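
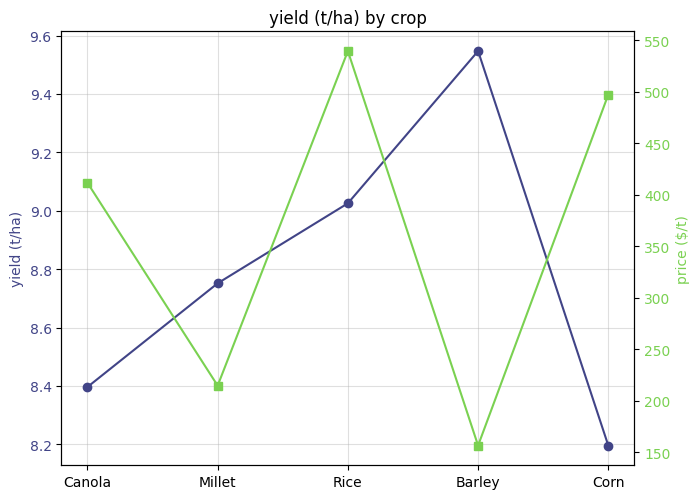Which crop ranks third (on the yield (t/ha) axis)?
Millet

Top 4 (on the yield (t/ha) axis): Barley ≈ 9.6, Rice ≈ 9.0, Millet ≈ 8.8, Canola ≈ 8.4.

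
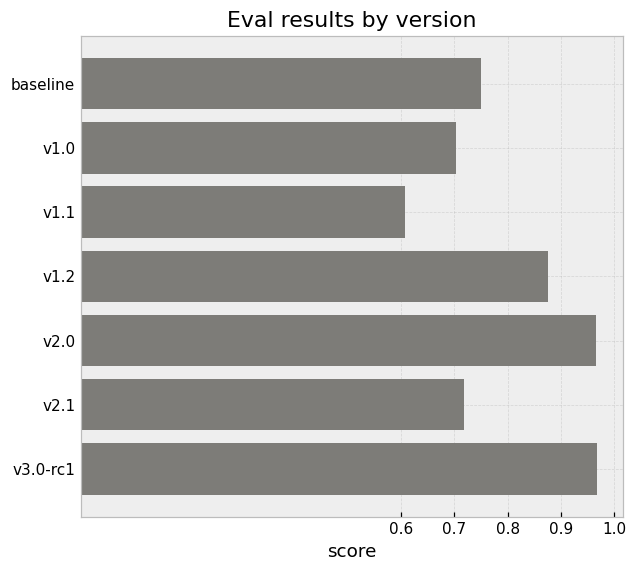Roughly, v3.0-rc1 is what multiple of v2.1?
v3.0-rc1 ≈ 1.0, v2.1 ≈ 0.7; 1.0/0.7 ≈ 1.43.

≈ 1.43×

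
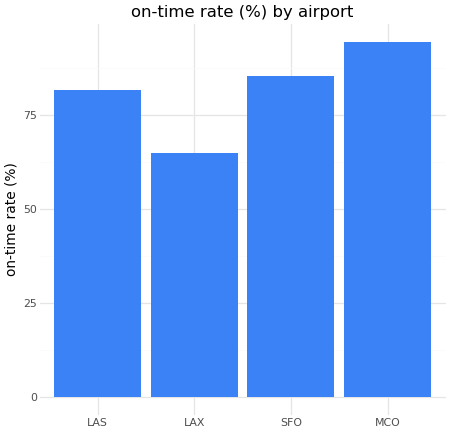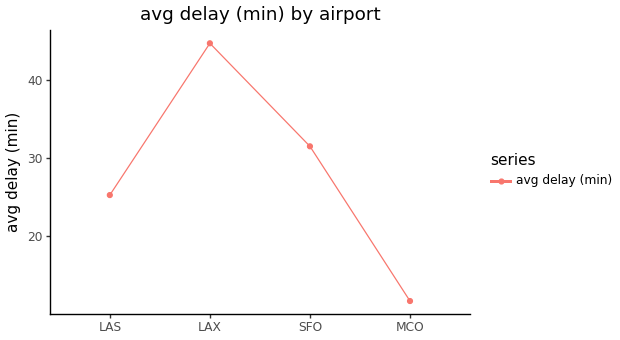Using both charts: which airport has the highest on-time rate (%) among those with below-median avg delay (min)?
Chart 2 median avg delay (min) ≈ 30; below-median airports: LAS, MCO. Among those, MCO has the highest on-time rate (%) (≈ 90).

MCO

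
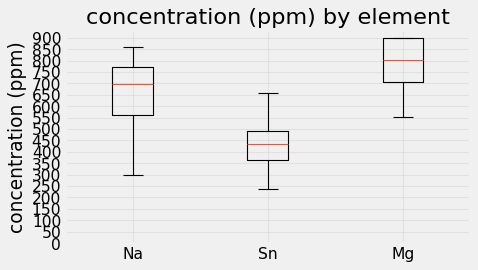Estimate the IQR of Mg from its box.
Q3 ≈ 900, Q1 ≈ 700; IQR ≈ 200.

≈ 200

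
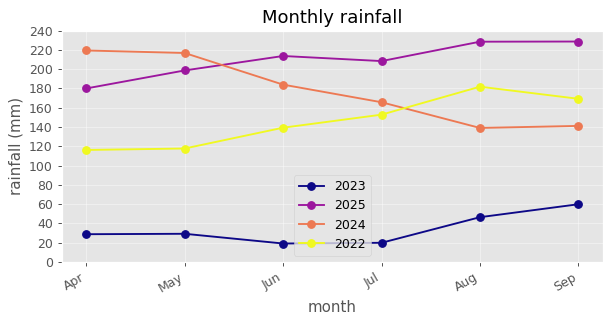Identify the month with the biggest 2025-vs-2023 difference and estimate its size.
Jun: 2025 ≈ 220, 2023 ≈ 20 → gap ≈ 200. Next-largest (Jul) is only ≈ 180.

Jun, ≈ 200 mm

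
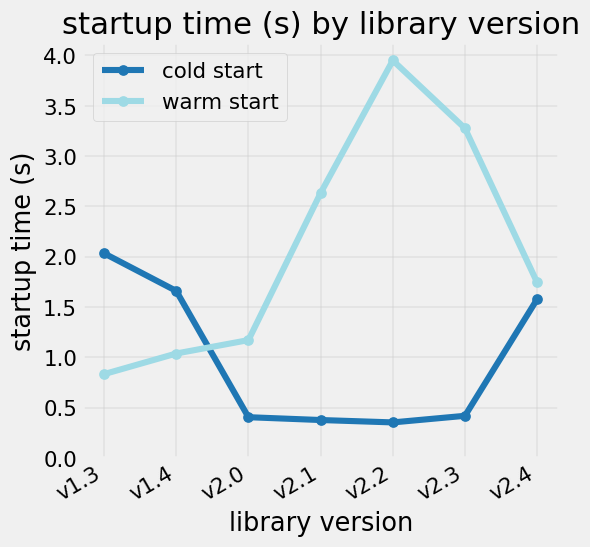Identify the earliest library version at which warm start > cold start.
v1.4: warm start ≈ 1.0 vs cold start ≈ 1.5 (not yet); v2.0: warm start ≈ 1.0 vs cold start ≈ 0.5 (first crossover).

v2.0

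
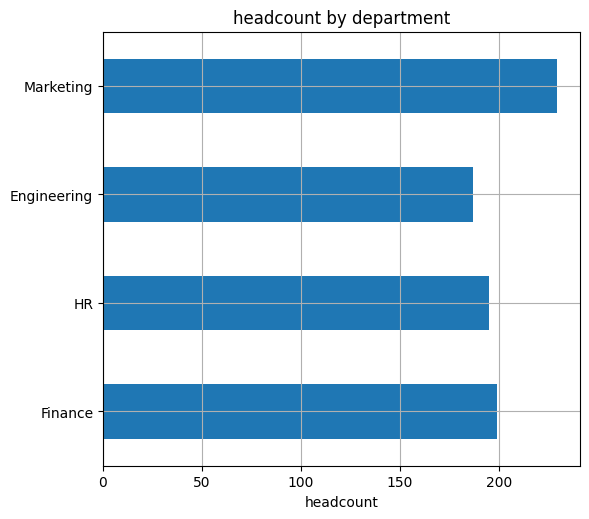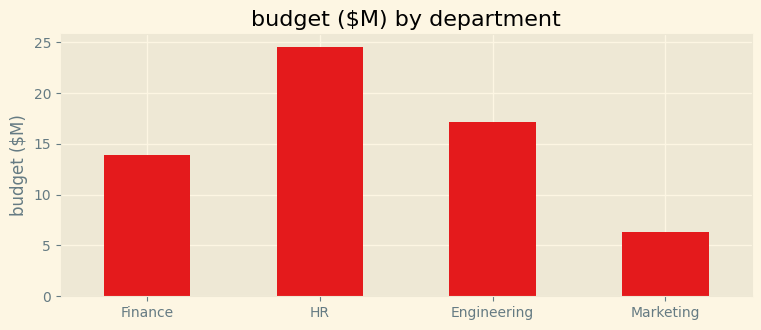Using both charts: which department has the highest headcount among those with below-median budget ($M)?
Marketing

Chart 2 median budget ($M) ≈ 15; below-median departments: Finance, Marketing. Among those, Marketing has the highest headcount (≈ 225).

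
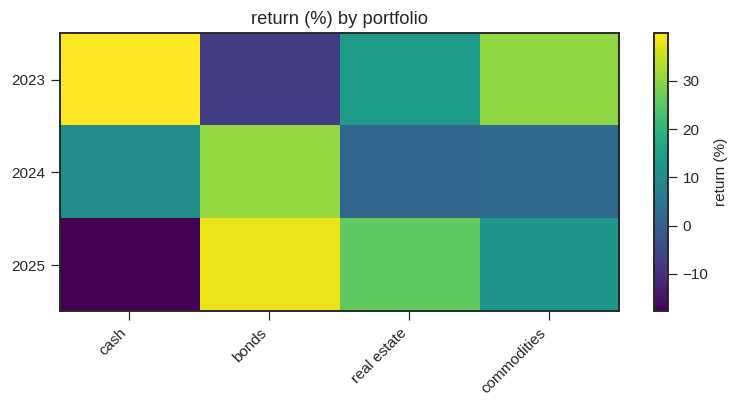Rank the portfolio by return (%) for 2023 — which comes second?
Top 3 for 2023: cash ≈ 40, commodities ≈ 30, real estate ≈ 15.

commodities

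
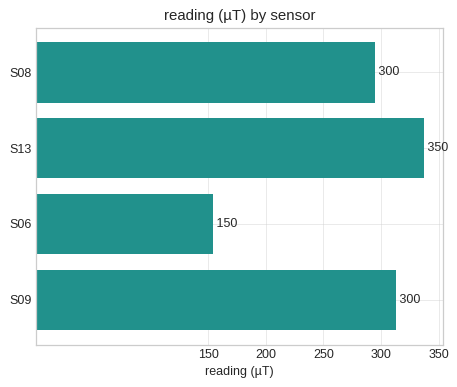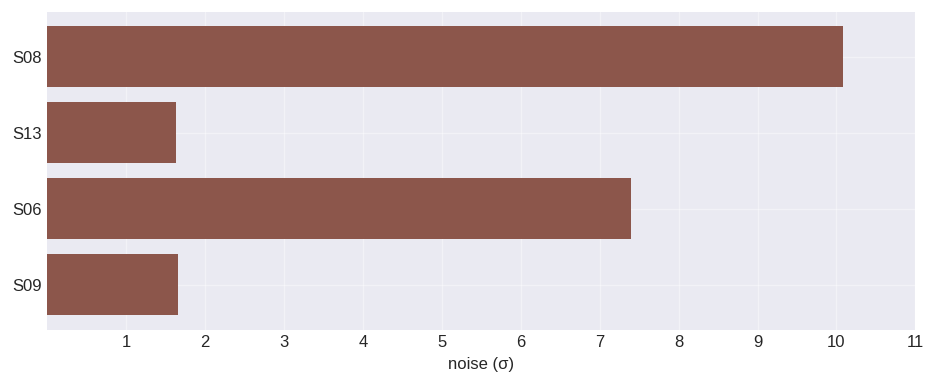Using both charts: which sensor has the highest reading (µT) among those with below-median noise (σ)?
S13

Chart 2 median noise (σ) ≈ 5; below-median sensors: S13, S09. Among those, S13 has the highest reading (µT) (≈ 350).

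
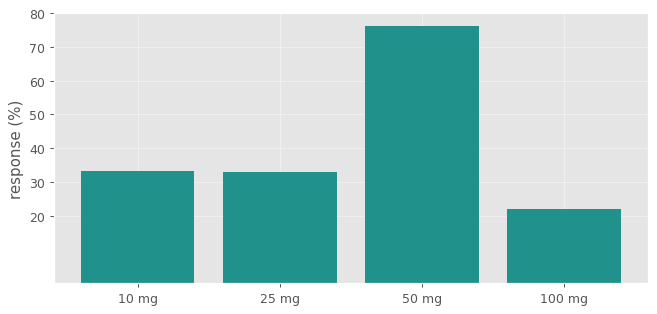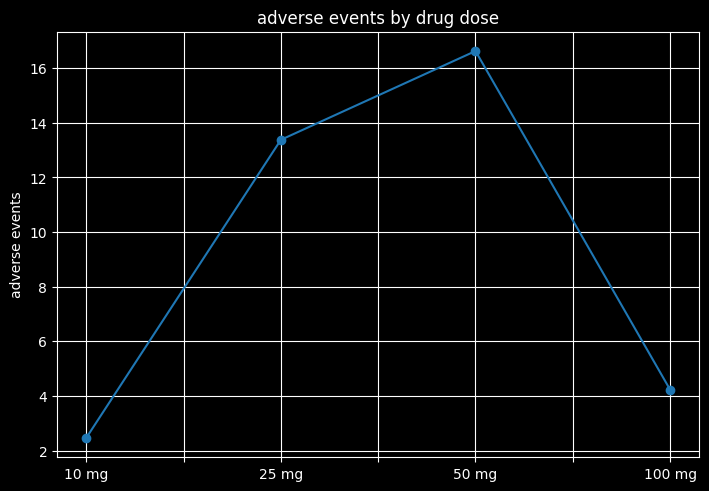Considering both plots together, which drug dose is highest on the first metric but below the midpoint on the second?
10 mg

Chart 2 median adverse events ≈ 8; below-median drug doses: 10 mg, 100 mg. Among those, 10 mg has the highest response (%) (≈ 30).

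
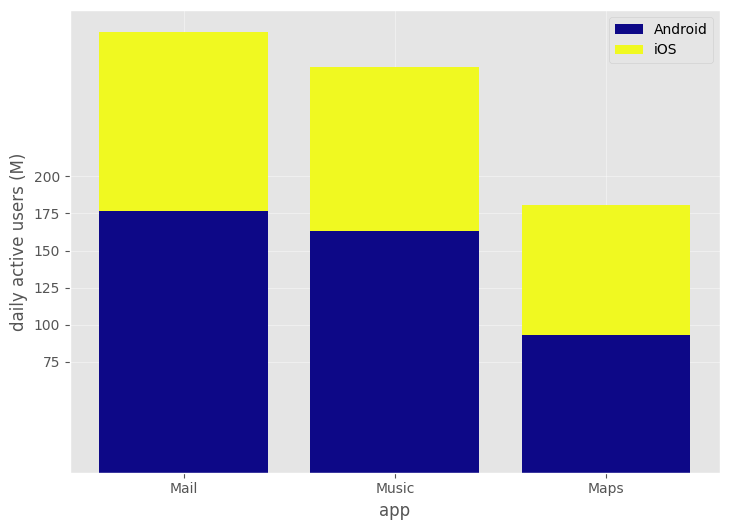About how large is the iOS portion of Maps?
≈ 75

iOS top ≈ 175, bottom ≈ 100; segment ≈ 75.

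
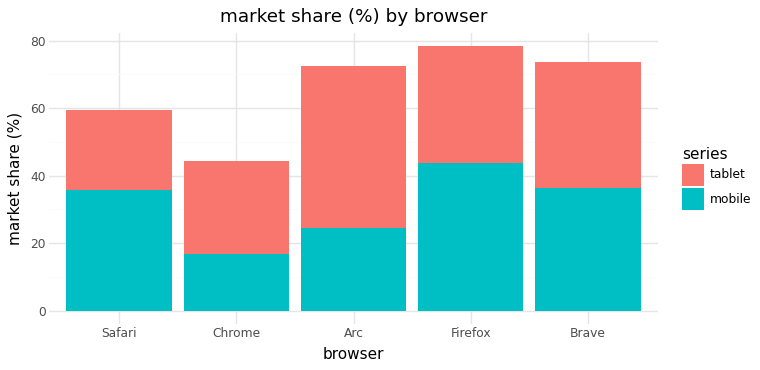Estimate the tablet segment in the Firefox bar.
≈ 40

tablet top ≈ 80, bottom ≈ 40; segment ≈ 40.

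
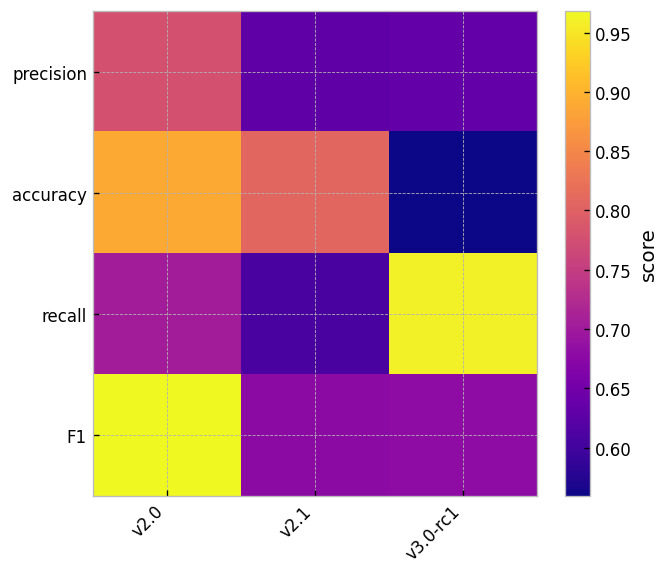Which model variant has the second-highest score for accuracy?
v2.1

Top 3 for accuracy: v2.0 ≈ 0.90, v2.1 ≈ 0.80, v3.0-rc1 ≈ 0.55.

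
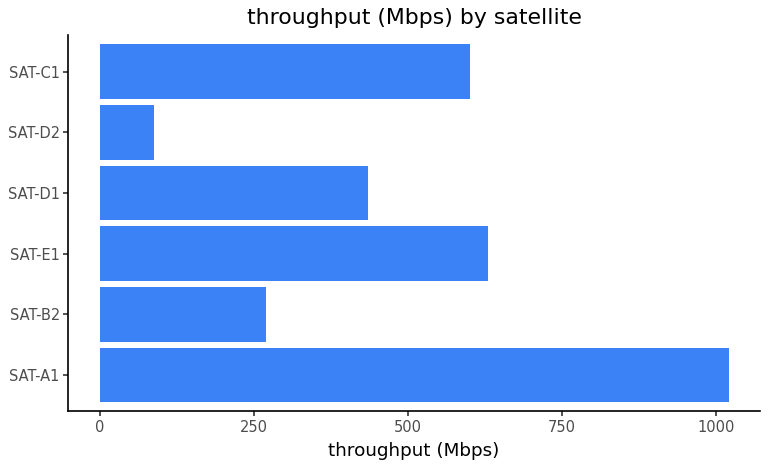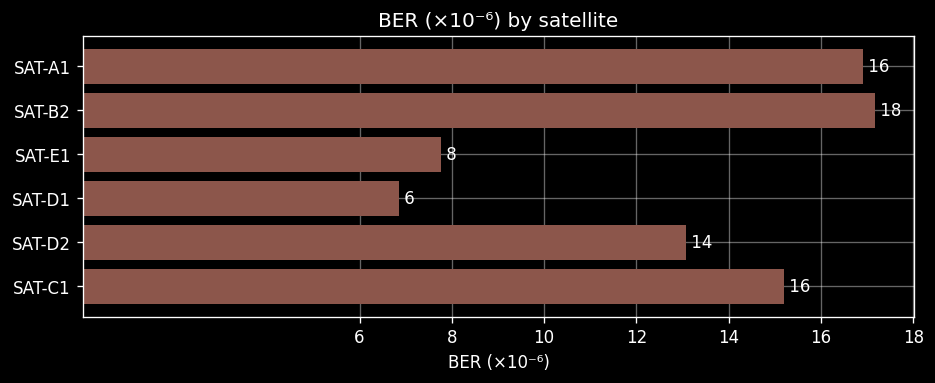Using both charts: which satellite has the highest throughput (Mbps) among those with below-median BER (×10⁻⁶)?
Chart 2 median BER (×10⁻⁶) ≈ 14; below-median satellites: SAT-E1, SAT-D1, SAT-D2. Among those, SAT-E1 has the highest throughput (Mbps) (≈ 600).

SAT-E1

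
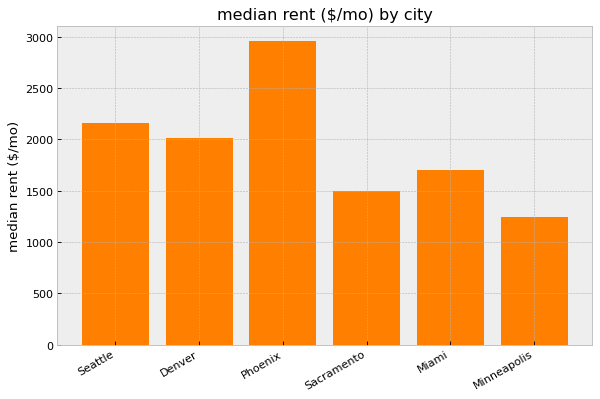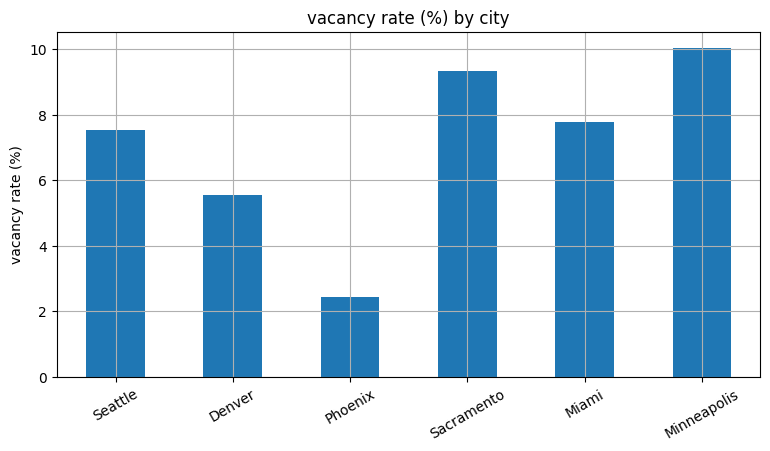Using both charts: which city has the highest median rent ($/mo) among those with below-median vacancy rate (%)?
Phoenix

Chart 2 median vacancy rate (%) ≈ 8; below-median cities: Seattle, Denver, Phoenix. Among those, Phoenix has the highest median rent ($/mo) (≈ 3000).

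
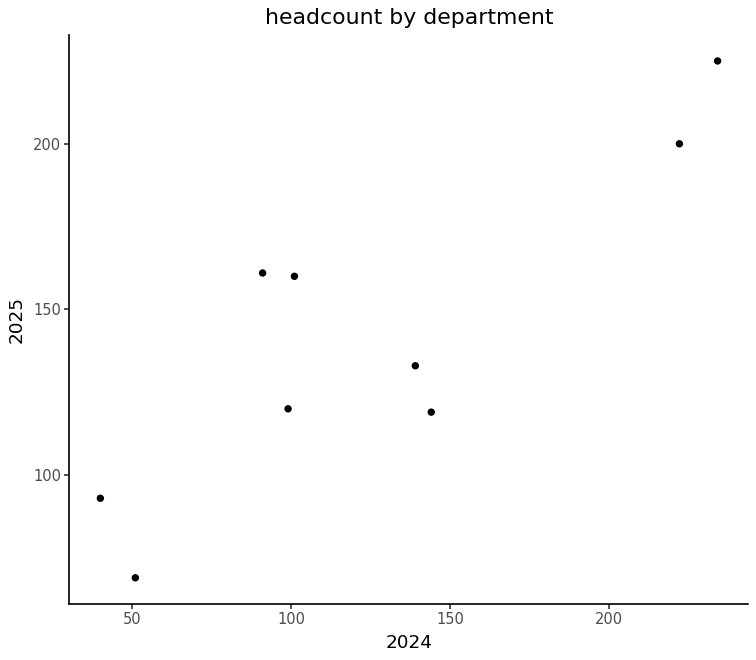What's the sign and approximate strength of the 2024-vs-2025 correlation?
positive, strong

Points are positively correlated; strong (|r| ≈ 0.9).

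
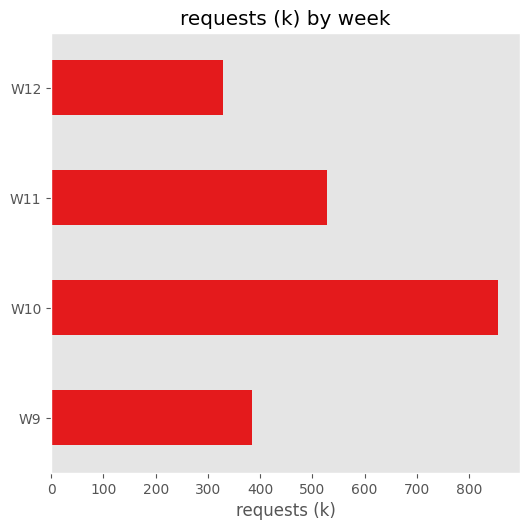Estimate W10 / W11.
W10 ≈ 900, W11 ≈ 500; 900/500 ≈ 1.8.

≈ 1.8×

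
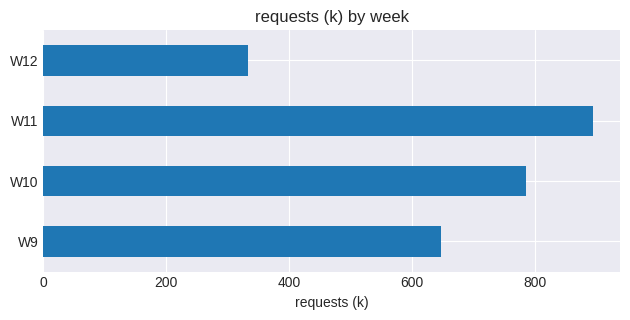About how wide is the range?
≈ 600

Max W11 ≈ 900, min W12 ≈ 300; range ≈ 600.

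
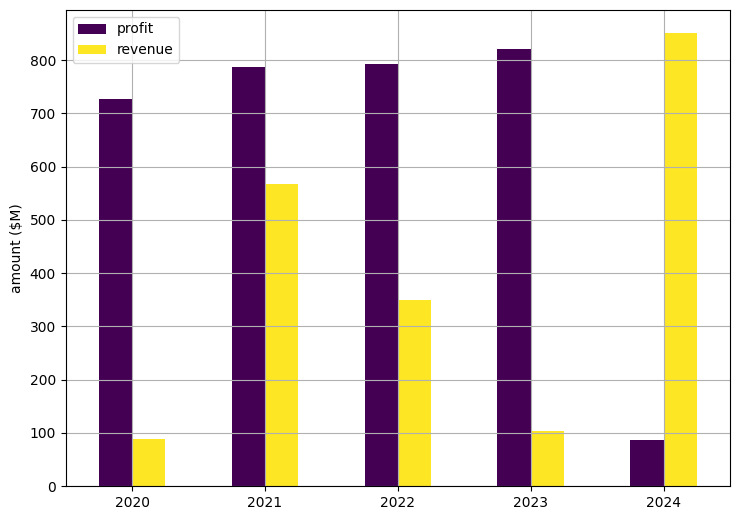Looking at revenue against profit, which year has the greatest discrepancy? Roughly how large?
2024: revenue ≈ 900, profit ≈ 100 → gap ≈ 800. Next-largest (2023) is only ≈ 700.

2024, ≈ 800 $M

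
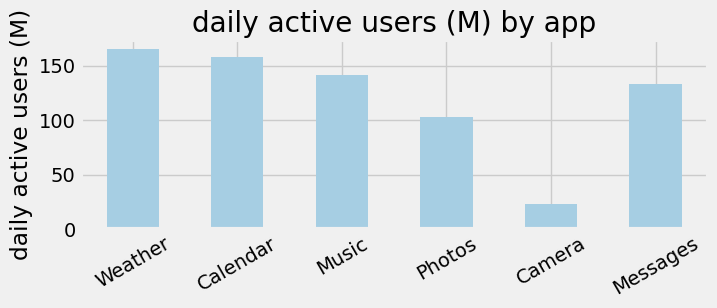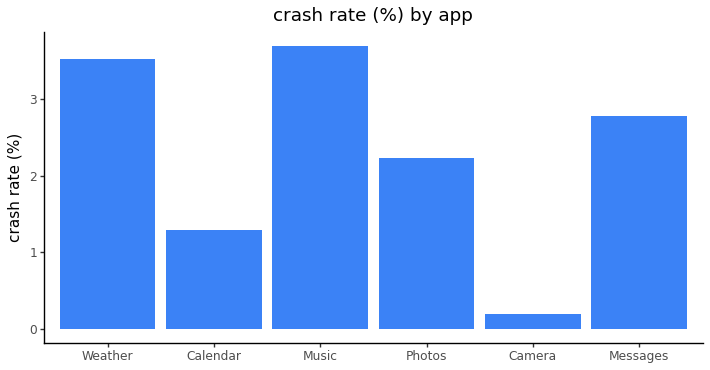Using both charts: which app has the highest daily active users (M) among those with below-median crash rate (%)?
Calendar

Chart 2 median crash rate (%) ≈ 2.5; below-median apps: Calendar, Photos, Camera. Among those, Calendar has the highest daily active users (M) (≈ 160).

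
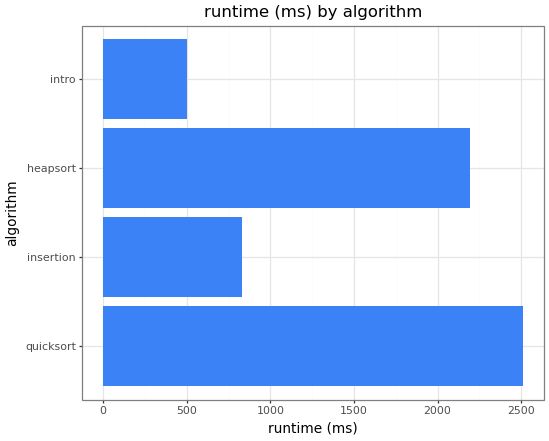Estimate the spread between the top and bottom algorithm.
≈ 2000

Max quicksort ≈ 2500, min intro ≈ 500; range ≈ 2000.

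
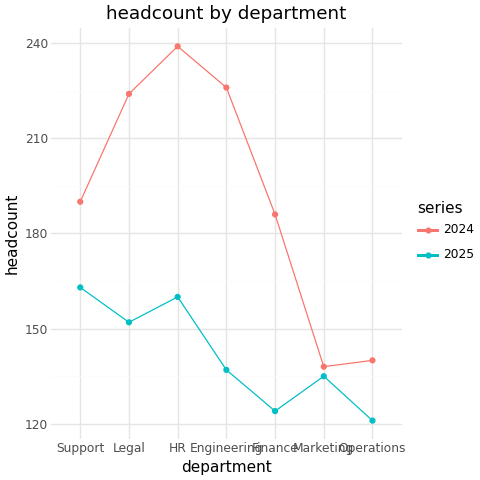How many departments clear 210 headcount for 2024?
3

Above 210: Legal, HR, Engineering.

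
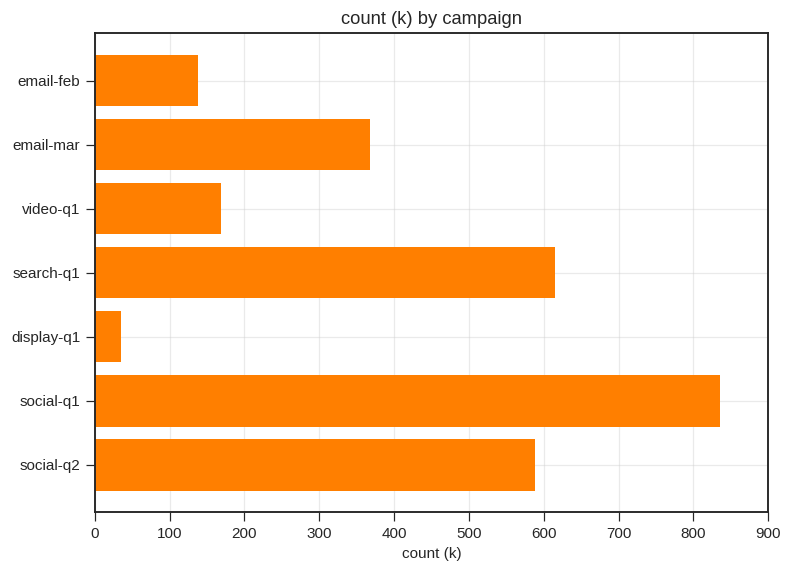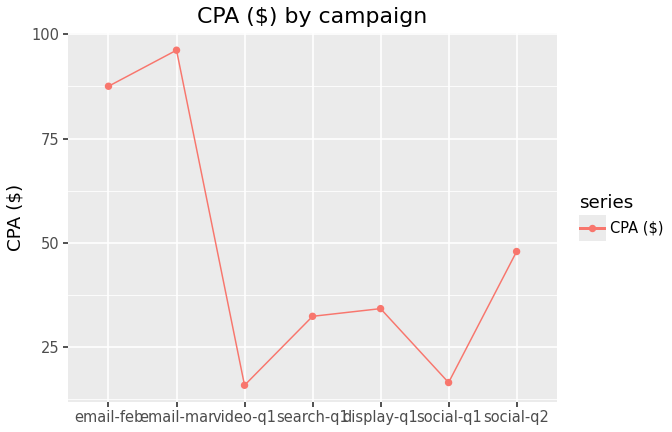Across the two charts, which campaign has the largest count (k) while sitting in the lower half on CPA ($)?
Chart 2 median CPA ($) ≈ 30; below-median campaigns: video-q1, search-q1, social-q1. Among those, social-q1 has the highest count (k) (≈ 800).

social-q1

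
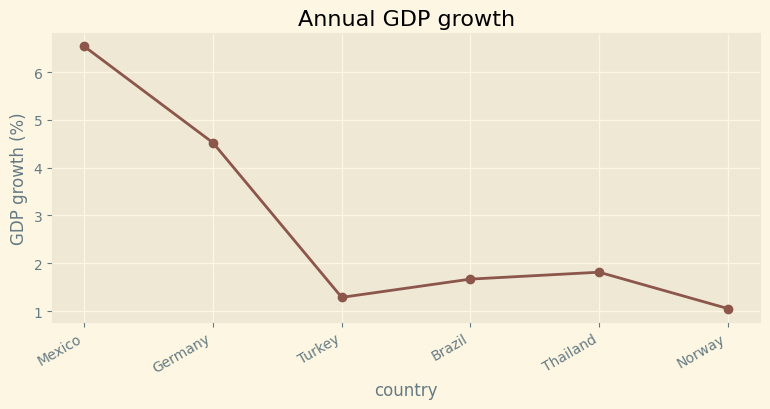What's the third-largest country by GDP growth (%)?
Thailand

Top 4: Mexico ≈ 6.5, Germany ≈ 4.5, Thailand ≈ 2.0, Brazil ≈ 1.5.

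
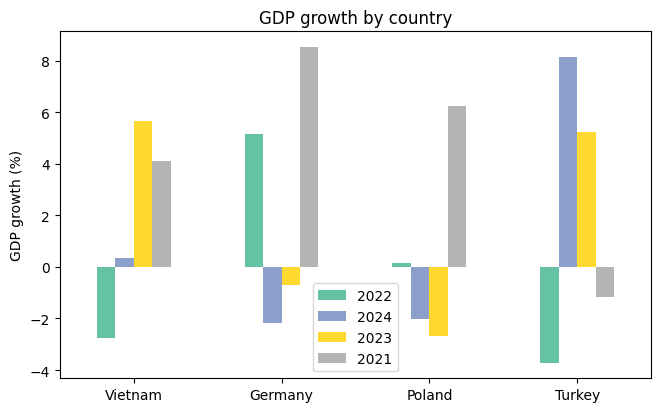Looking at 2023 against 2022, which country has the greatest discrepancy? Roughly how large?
Turkey: 2023 ≈ 6, 2022 ≈ -4 → gap ≈ 10. Next-largest (Vietnam) is only ≈ 8.

Turkey, ≈ 10 %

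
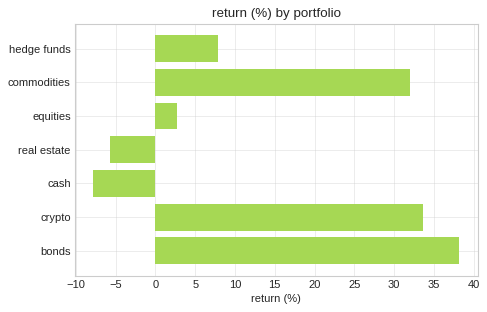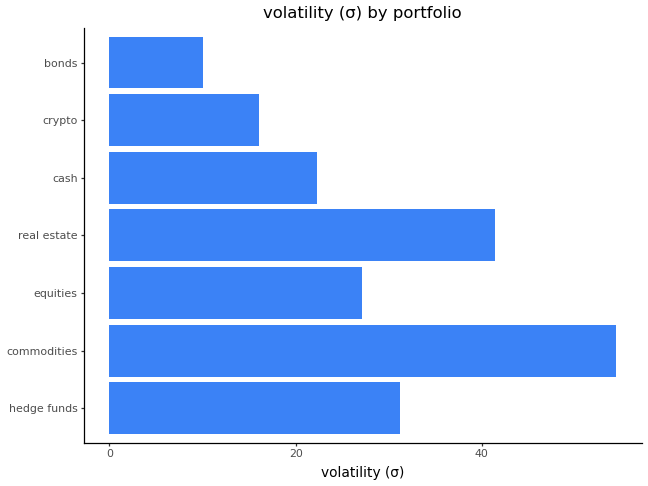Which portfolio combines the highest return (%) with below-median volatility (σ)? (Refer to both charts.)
bonds

Chart 2 median volatility (σ) ≈ 25; below-median portfolios: cash, crypto, bonds. Among those, bonds has the highest return (%) (≈ 40).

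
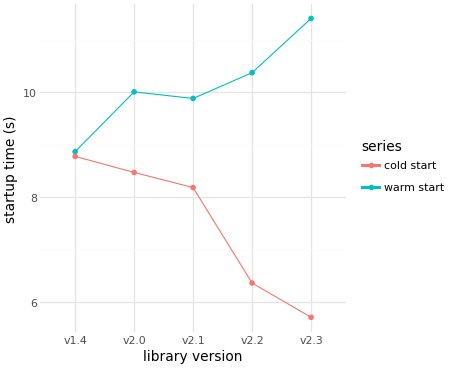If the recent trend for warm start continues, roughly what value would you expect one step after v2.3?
≈ 12.25

Last three: 10.0, 10.5, 11.5 → slope ≈ 0.75/step → next ≈ 12.25.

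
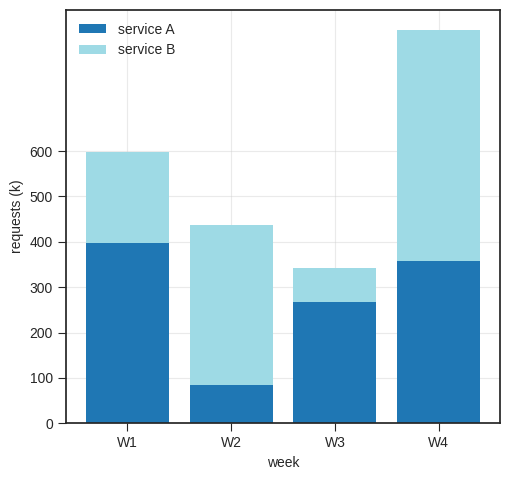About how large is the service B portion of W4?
service B top ≈ 900, bottom ≈ 400; segment ≈ 500.

≈ 500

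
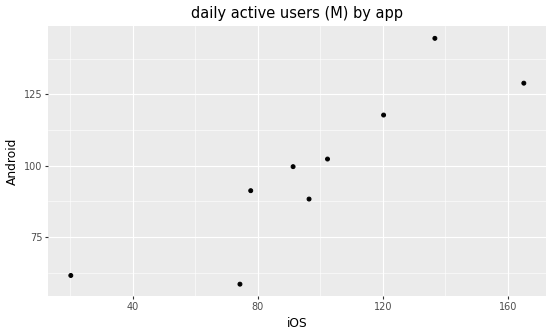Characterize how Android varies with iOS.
positive, strong

Points are positively correlated; strong (|r| ≈ 0.9).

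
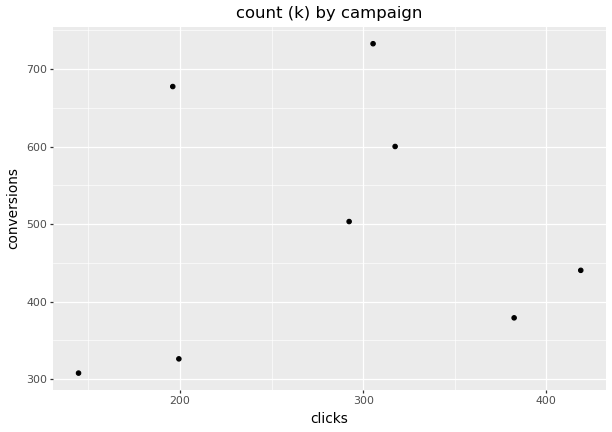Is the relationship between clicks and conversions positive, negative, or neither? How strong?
Points are roughly uncorrelated; weak (|r| ≈ 0.1).

no clear correlation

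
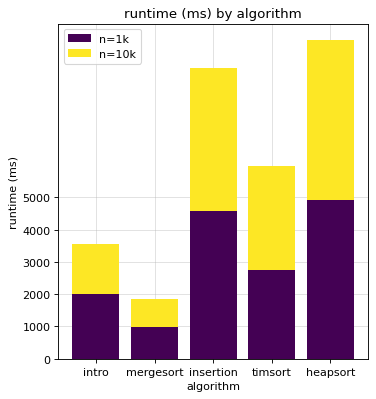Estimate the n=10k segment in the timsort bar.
n=10k top ≈ 6000, bottom ≈ 3000; segment ≈ 3000.

≈ 3000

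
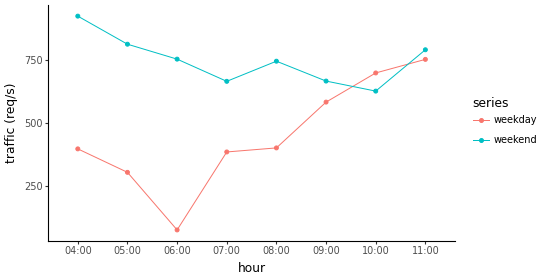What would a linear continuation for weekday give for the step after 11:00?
Last three: 600, 700, 800 → slope ≈ 100/step → next ≈ 900.

≈ 900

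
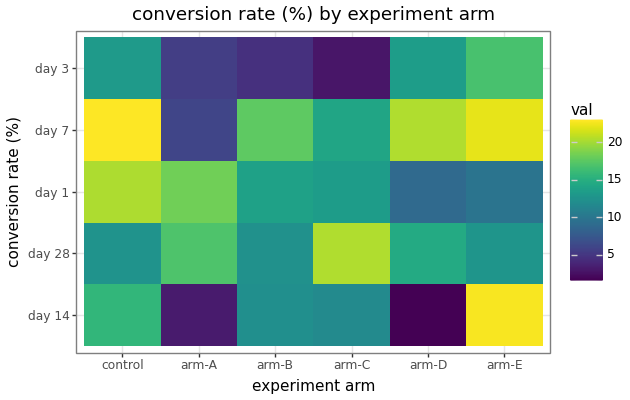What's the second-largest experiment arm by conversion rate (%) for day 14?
Top 3 for day 14: arm-E ≈ 22, control ≈ 16, arm-B ≈ 12.

control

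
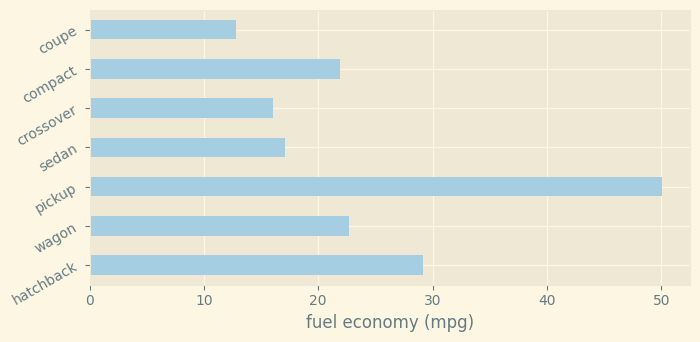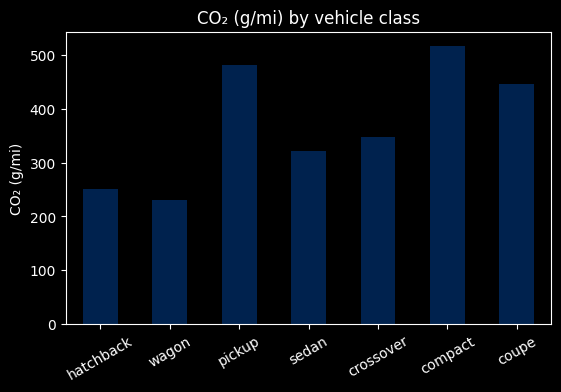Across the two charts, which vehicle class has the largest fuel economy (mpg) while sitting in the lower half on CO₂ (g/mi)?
hatchback

Chart 2 median CO₂ (g/mi) ≈ 350; below-median vehicle classes: hatchback, wagon, sedan. Among those, hatchback has the highest fuel economy (mpg) (≈ 30).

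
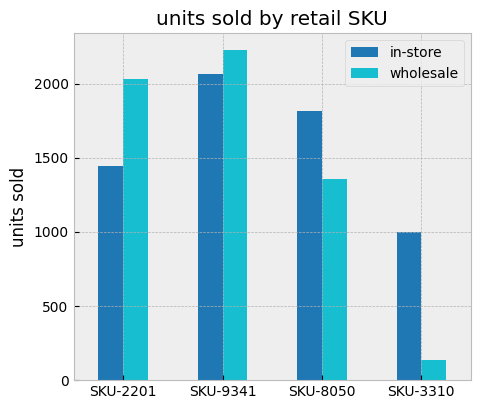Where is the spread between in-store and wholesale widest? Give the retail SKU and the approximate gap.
SKU-3310, ≈ 800

SKU-3310: in-store ≈ 1000, wholesale ≈ 200 → gap ≈ 800. Next-largest (SKU-2201) is only ≈ 600.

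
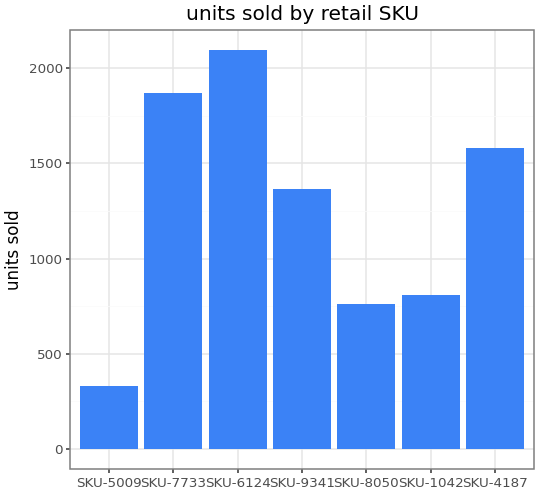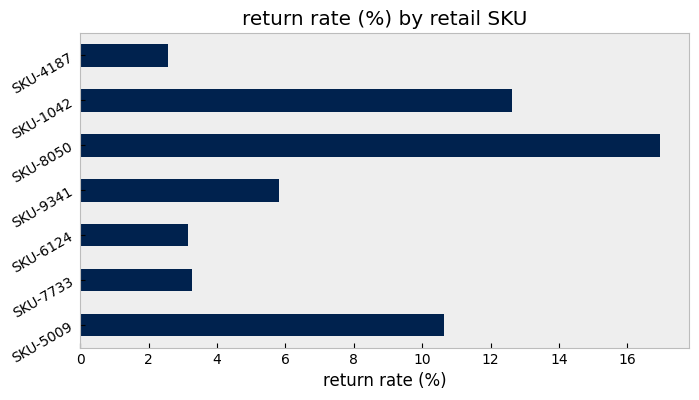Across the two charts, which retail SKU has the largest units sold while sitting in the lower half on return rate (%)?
SKU-6124

Chart 2 median return rate (%) ≈ 6; below-median retail SKUs: SKU-7733, SKU-6124, SKU-4187. Among those, SKU-6124 has the highest units sold (≈ 2000).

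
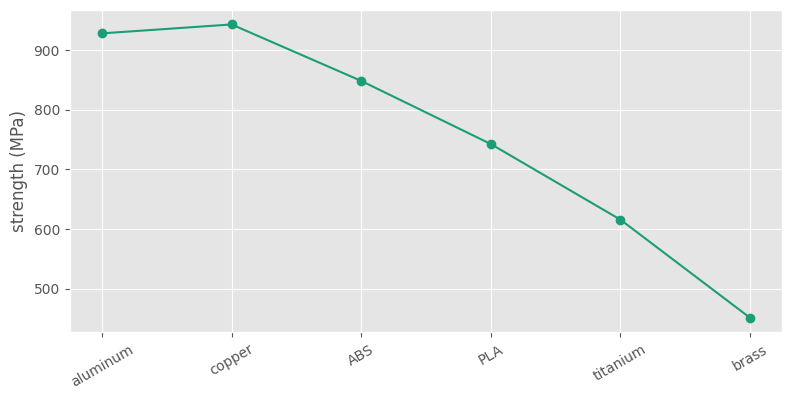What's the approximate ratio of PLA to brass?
≈ 1.67×

PLA ≈ 750, brass ≈ 450; 750/450 ≈ 1.67.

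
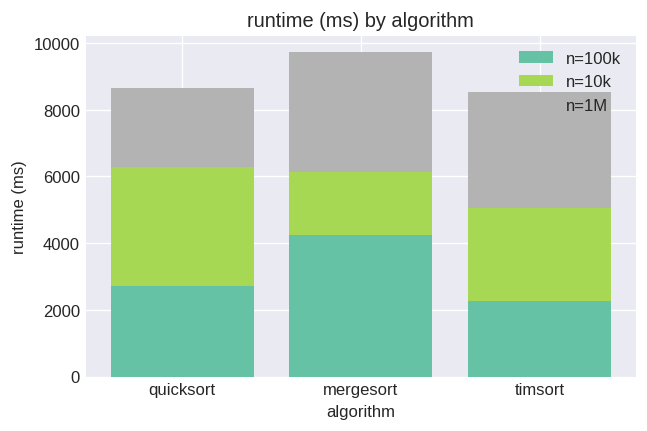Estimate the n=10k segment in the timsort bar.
≈ 3000

n=10k top ≈ 5000, bottom ≈ 2000; segment ≈ 3000.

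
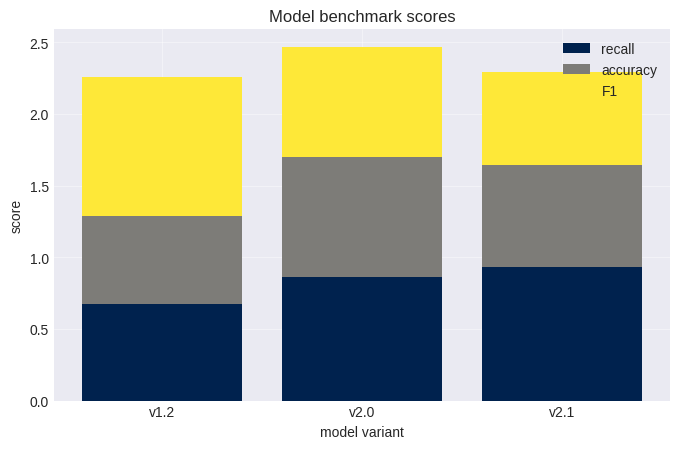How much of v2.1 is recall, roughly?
≈ 1.0

recall top ≈ 1.0, bottom ≈ 0.0; segment ≈ 1.0.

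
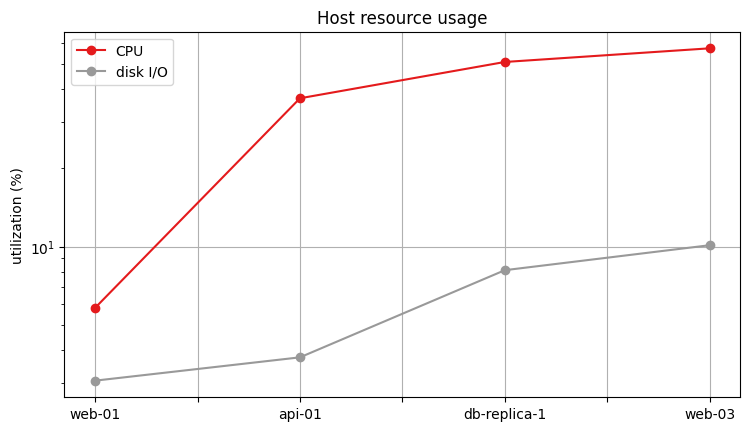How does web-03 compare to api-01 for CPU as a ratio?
≈ 1.57×

web-03 ≈ 55, api-01 ≈ 35; 55/35 ≈ 1.57.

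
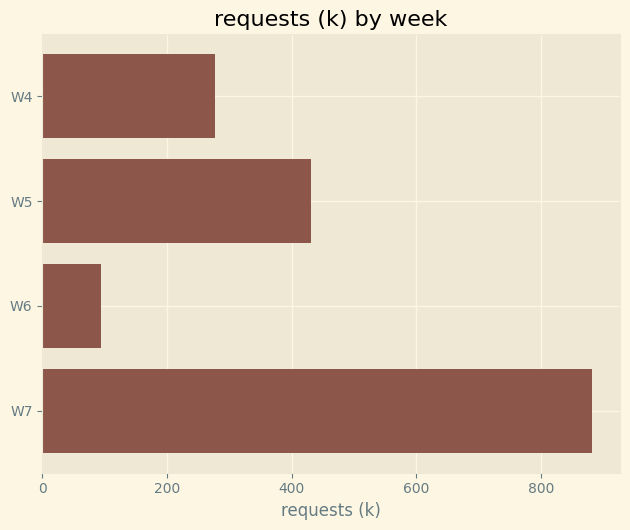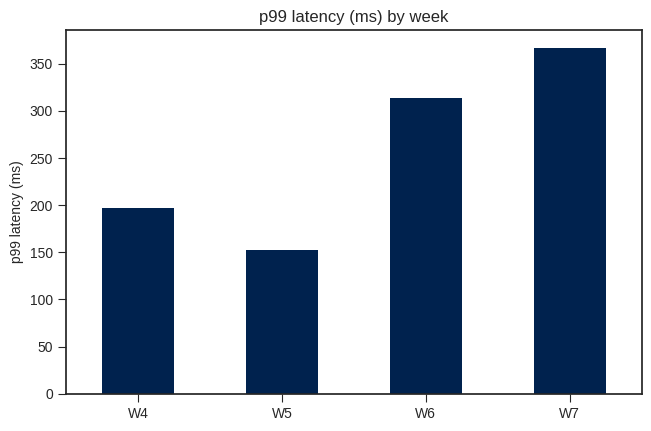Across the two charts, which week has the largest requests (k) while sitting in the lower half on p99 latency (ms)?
Chart 2 median p99 latency (ms) ≈ 250; below-median weeks: W4, W5. Among those, W5 has the highest requests (k) (≈ 400).

W5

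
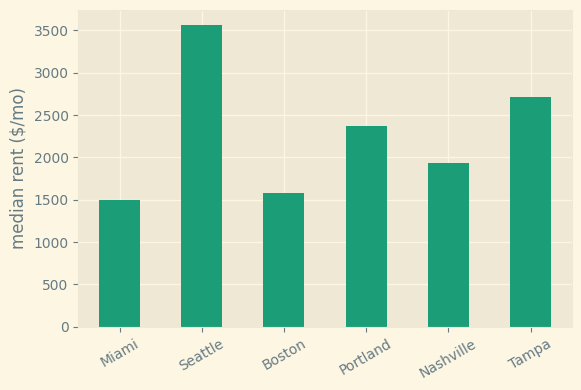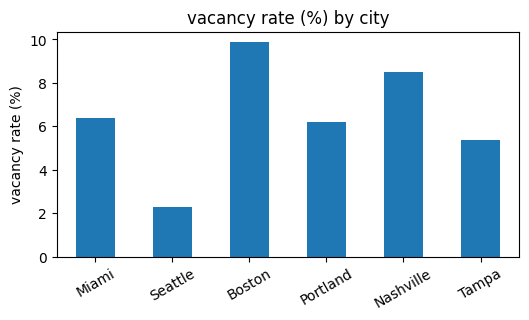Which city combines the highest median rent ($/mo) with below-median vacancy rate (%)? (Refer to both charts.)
Chart 2 median vacancy rate (%) ≈ 6; below-median cities: Seattle, Portland, Tampa. Among those, Seattle has the highest median rent ($/mo) (≈ 3500).

Seattle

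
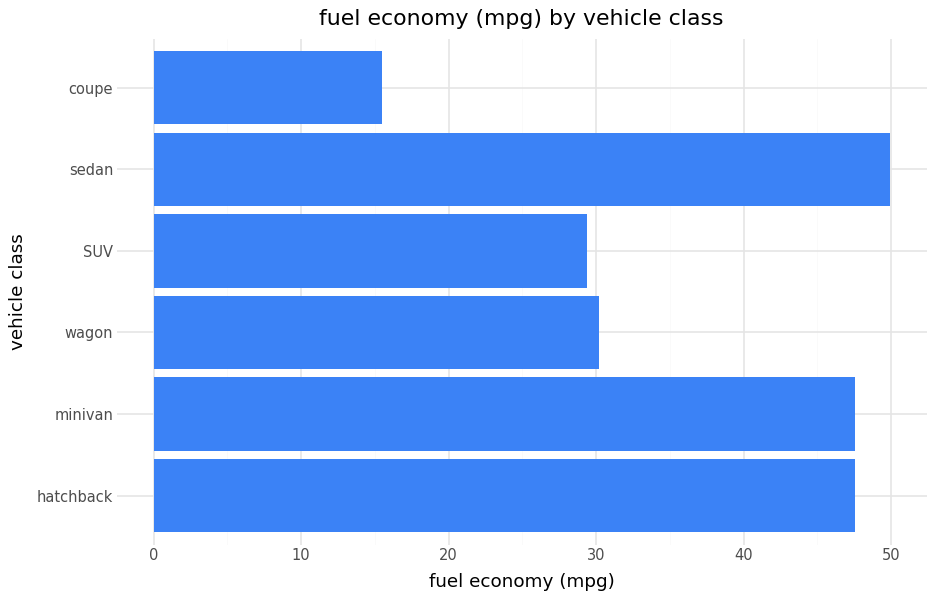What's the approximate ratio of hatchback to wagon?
hatchback ≈ 50, wagon ≈ 30; 50/30 ≈ 1.67.

≈ 1.67×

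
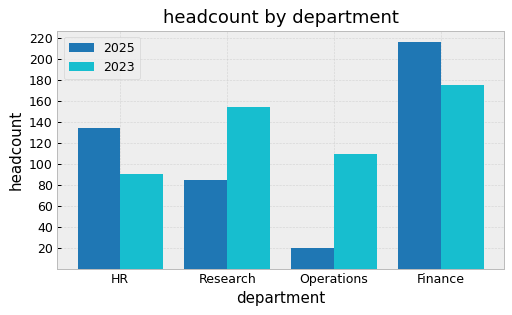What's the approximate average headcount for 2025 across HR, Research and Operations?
≈ 80

(140 + 80 + 20) / 3 ≈ 80.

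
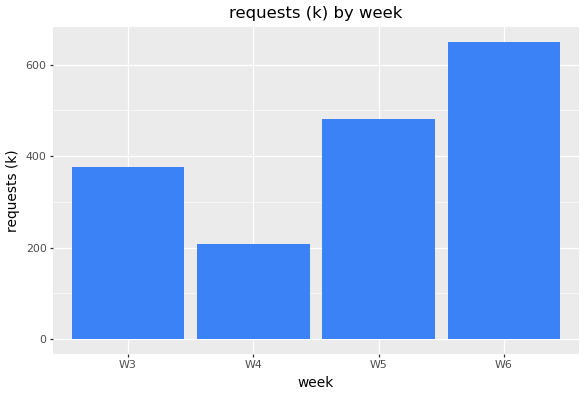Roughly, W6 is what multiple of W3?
W6 ≈ 700, W3 ≈ 400; 700/400 ≈ 1.75.

≈ 1.75×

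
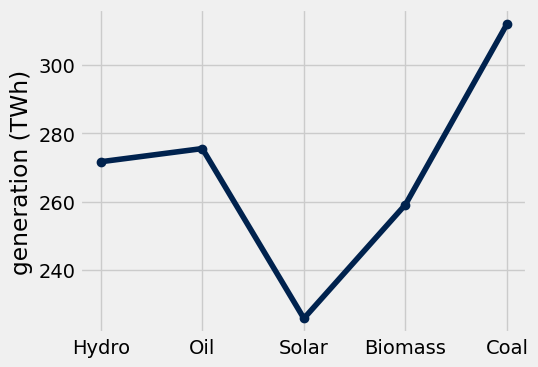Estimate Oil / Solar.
≈ 1.22×

Oil ≈ 280, Solar ≈ 230; 280/230 ≈ 1.22.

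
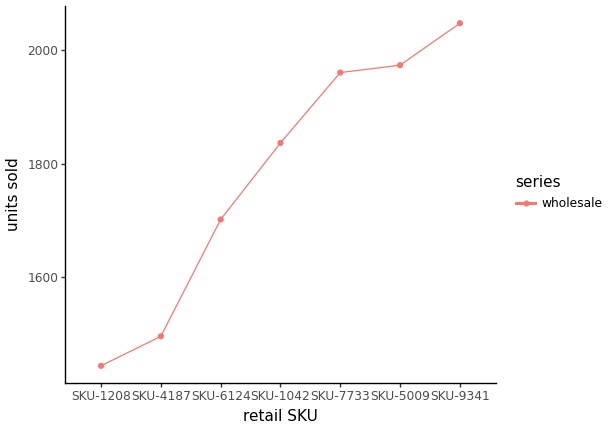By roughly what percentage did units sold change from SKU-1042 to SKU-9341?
≈ +11.1%

SKU-1042 ≈ 1800, SKU-9341 ≈ 2000; (2000 − 1800) / 1800 ≈ +11.1%.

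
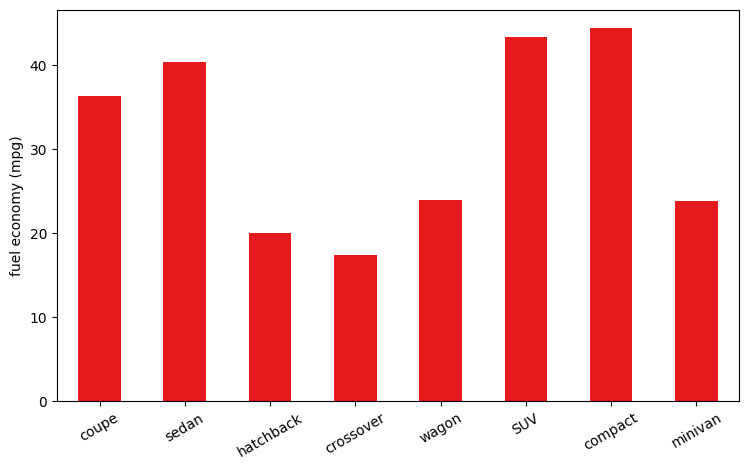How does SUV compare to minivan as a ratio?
SUV ≈ 45, minivan ≈ 25; 45/25 ≈ 1.8.

≈ 1.8×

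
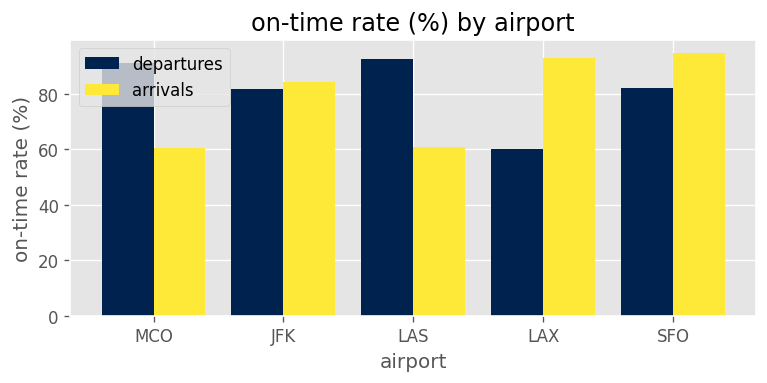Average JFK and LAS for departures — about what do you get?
≈ 85

(80 + 90) / 2 ≈ 85.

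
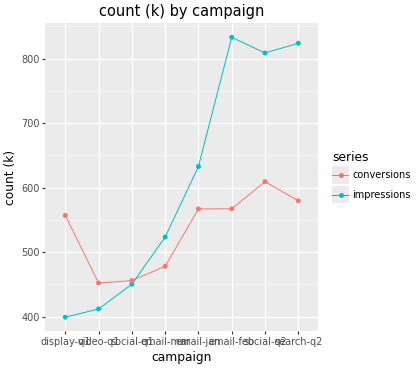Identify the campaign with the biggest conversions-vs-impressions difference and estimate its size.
email-feb, ≈ 300 k

email-feb: conversions ≈ 550, impressions ≈ 850 → gap ≈ 300. Next-largest (search-q2) is only ≈ 200.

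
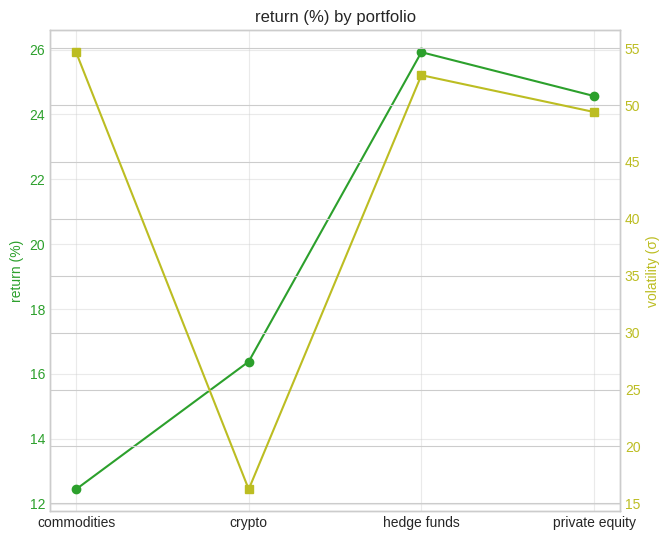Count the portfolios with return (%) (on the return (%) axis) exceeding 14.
3

Above 14: crypto, hedge funds, private equity.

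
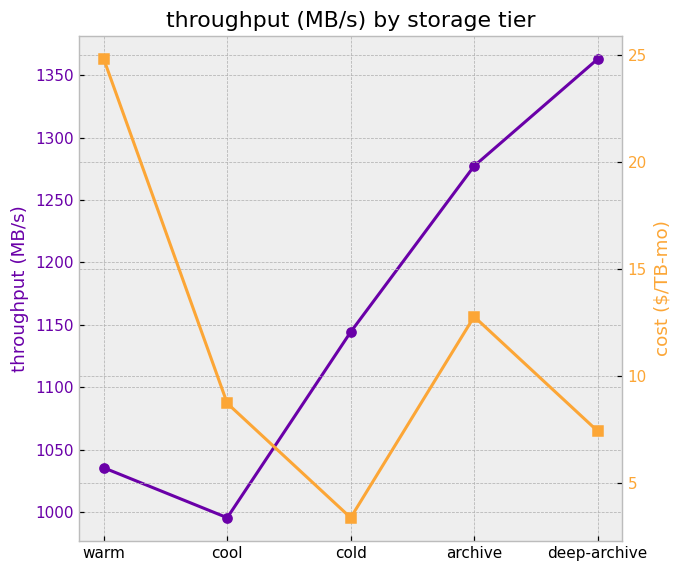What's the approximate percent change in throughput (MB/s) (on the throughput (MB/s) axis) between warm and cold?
≈ +9.5%

warm ≈ 1050, cold ≈ 1150; (1150 − 1050) / 1050 ≈ +9.5%.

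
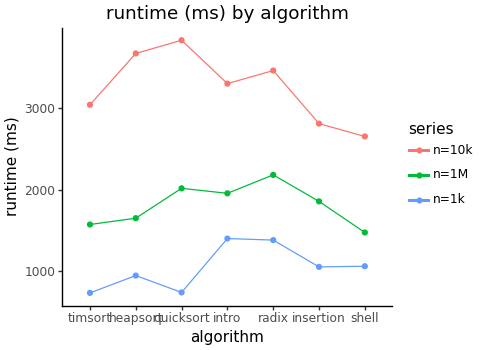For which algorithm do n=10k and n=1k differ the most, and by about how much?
quicksort, ≈ 3500 ms

quicksort: n=10k ≈ 4000, n=1k ≈ 500 → gap ≈ 3500. Next-largest (heapsort) is only ≈ 2500.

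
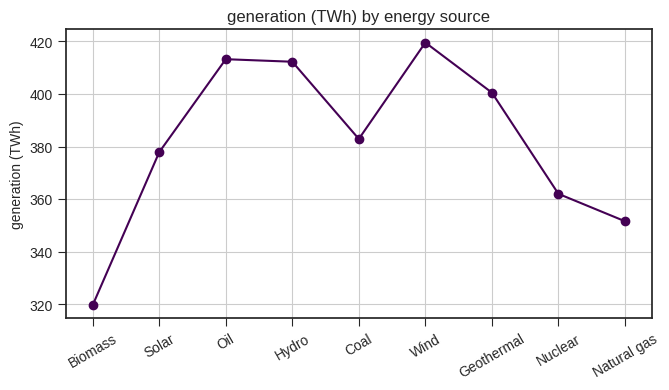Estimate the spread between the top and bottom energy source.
Max Wind ≈ 420, min Biomass ≈ 320; range ≈ 100.

≈ 100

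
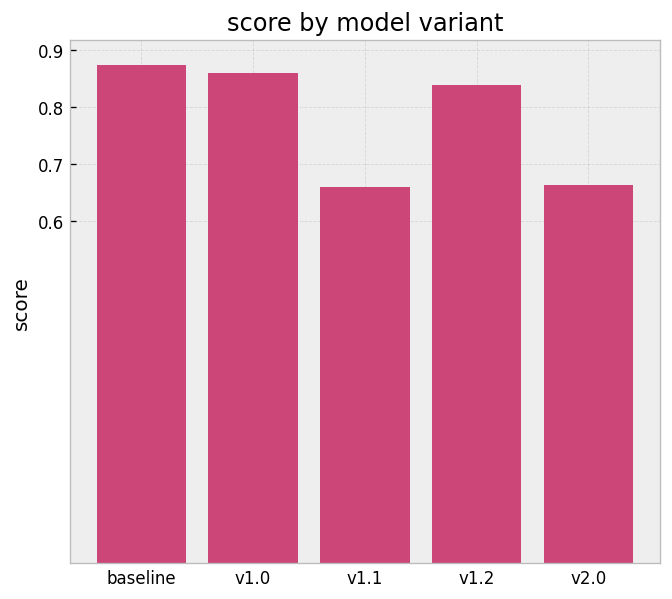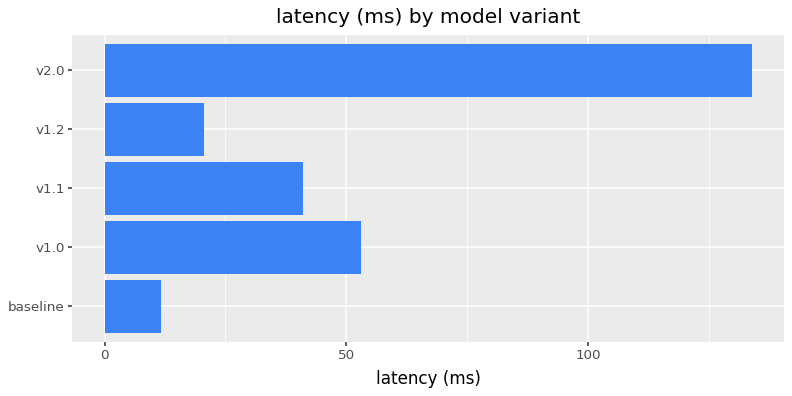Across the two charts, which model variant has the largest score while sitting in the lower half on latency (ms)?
baseline

Chart 2 median latency (ms) ≈ 40; below-median model variants: baseline, v1.2. Among those, baseline has the highest score (≈ 0.9).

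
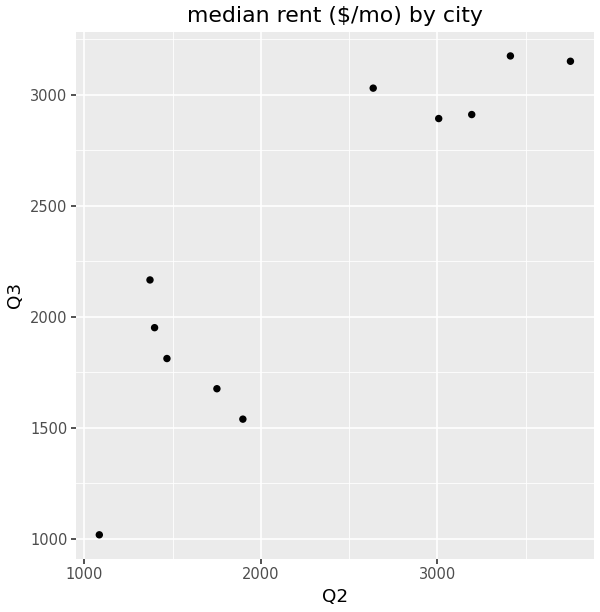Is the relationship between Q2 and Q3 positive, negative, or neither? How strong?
positive, strong

Points are positively correlated; strong (|r| ≈ 0.9).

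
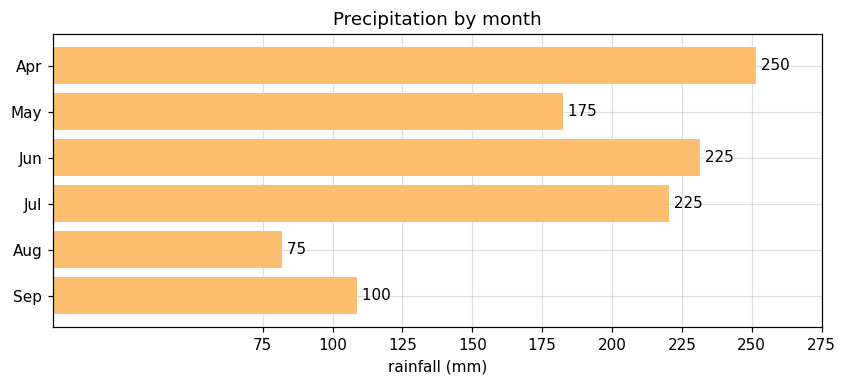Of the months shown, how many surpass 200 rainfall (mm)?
Above 200: Apr, Jun, Jul.

3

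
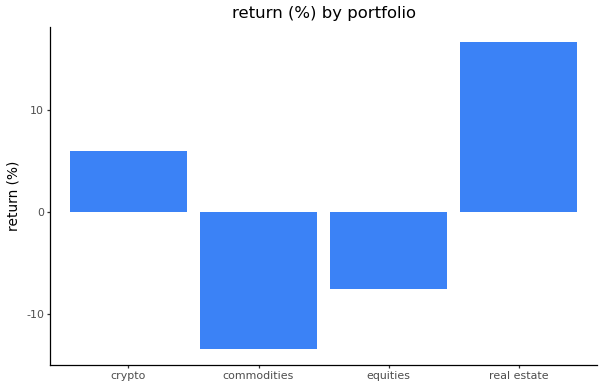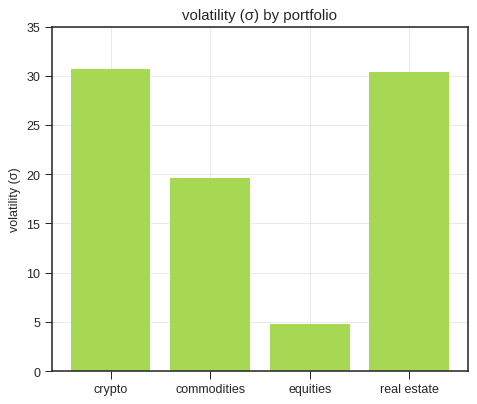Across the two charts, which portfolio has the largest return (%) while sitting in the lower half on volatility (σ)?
equities

Chart 2 median volatility (σ) ≈ 25; below-median portfolios: commodities, equities. Among those, equities has the highest return (%) (≈ -8).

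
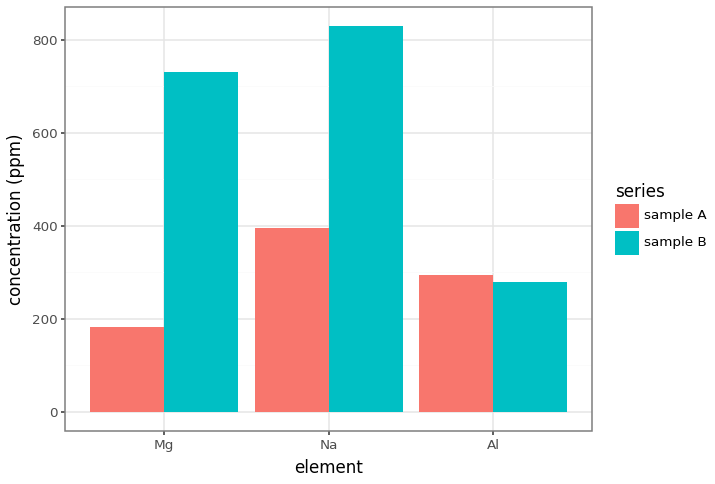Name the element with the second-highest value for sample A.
Al

Top 3 for sample A: Na ≈ 400, Al ≈ 300, Mg ≈ 200.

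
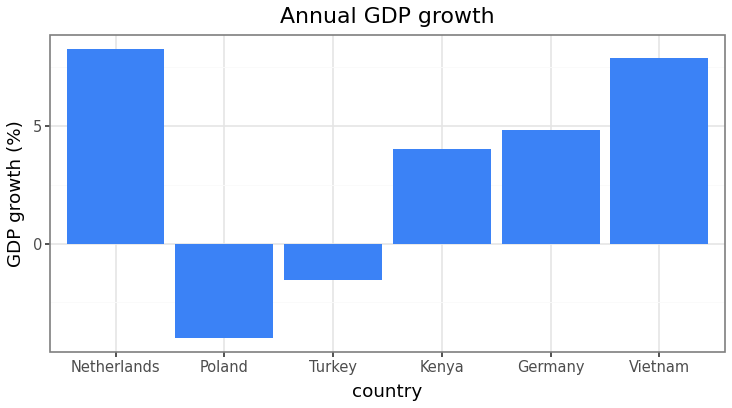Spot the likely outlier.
Poland

Poland ≈ -4; the rest sit between ≈ -2 and ≈ 8.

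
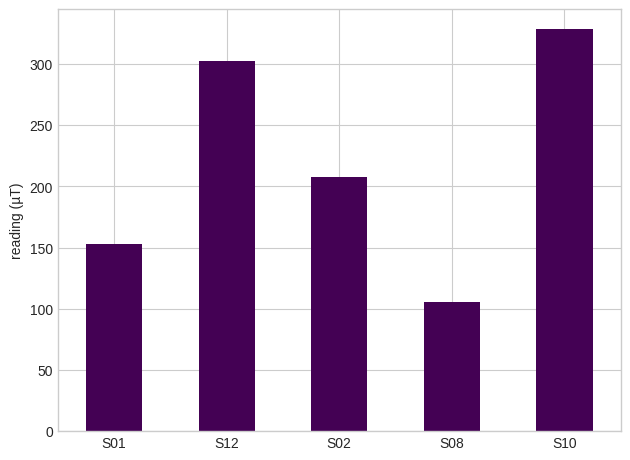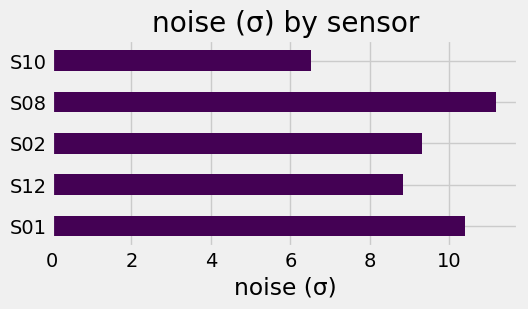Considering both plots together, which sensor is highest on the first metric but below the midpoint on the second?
S10

Chart 2 median noise (σ) ≈ 10; below-median sensors: S12, S10. Among those, S10 has the highest reading (µT) (≈ 350).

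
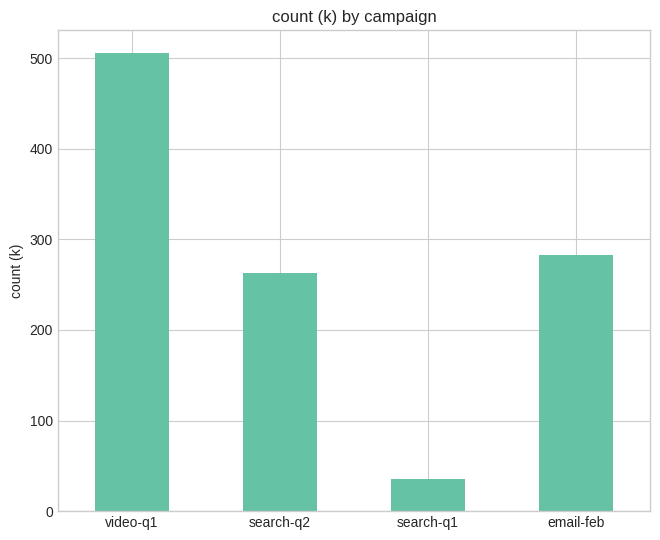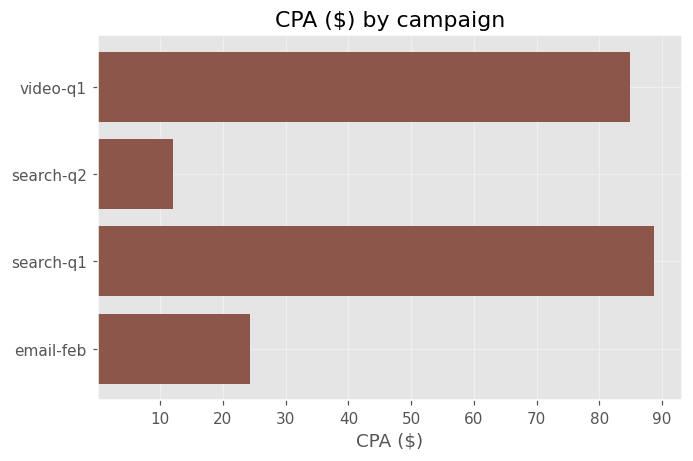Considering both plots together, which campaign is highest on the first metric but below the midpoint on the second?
email-feb

Chart 2 median CPA ($) ≈ 50; below-median campaigns: search-q2, email-feb. Among those, email-feb has the highest count (k) (≈ 300).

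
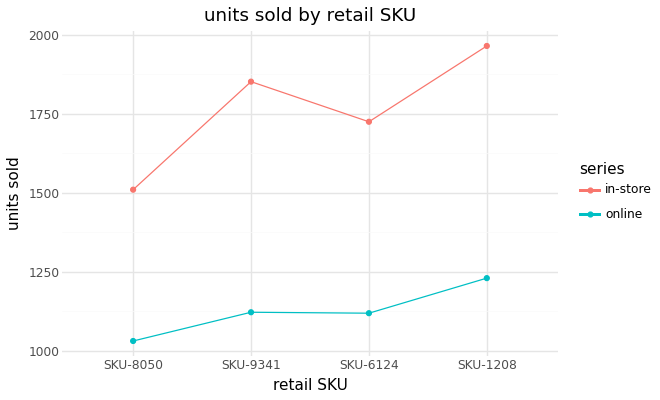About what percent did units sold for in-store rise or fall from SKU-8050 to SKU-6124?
≈ +13.3%

SKU-8050 ≈ 1500, SKU-6124 ≈ 1700; (1700 − 1500) / 1500 ≈ +13.3%.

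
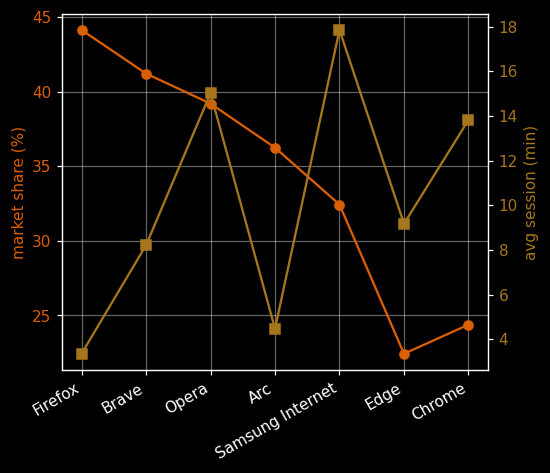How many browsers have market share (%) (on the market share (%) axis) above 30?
5

Above 30: Firefox, Brave, Opera, Arc, Samsung Internet.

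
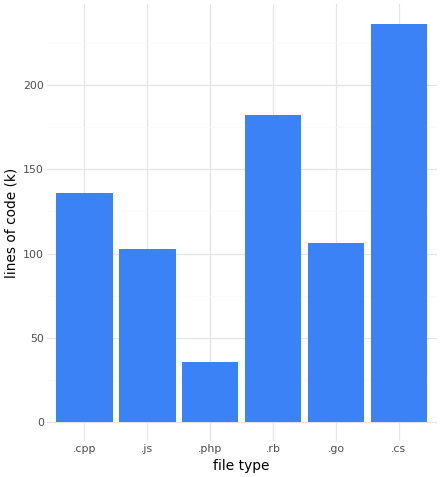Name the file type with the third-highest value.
.cpp

Top 4: .cs ≈ 240, .rb ≈ 180, .cpp ≈ 140, .go ≈ 100.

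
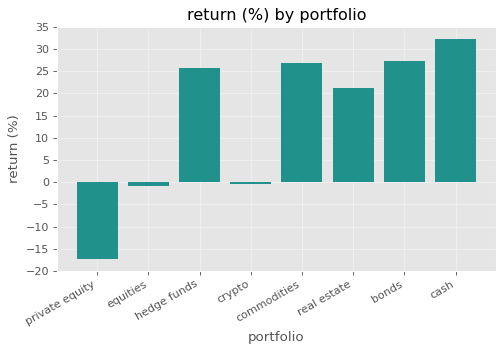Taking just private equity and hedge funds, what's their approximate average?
(-15 + 25) / 2 ≈ 5.

≈ 5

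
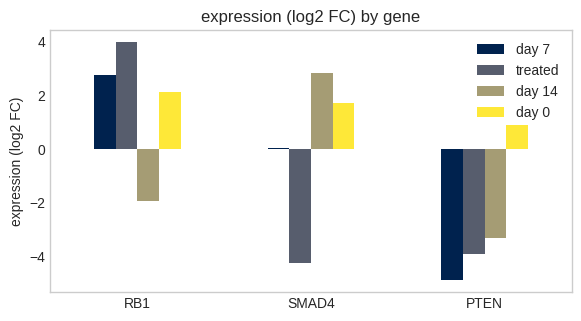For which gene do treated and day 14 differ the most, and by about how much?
SMAD4, ≈ 7 log2 FC

SMAD4: treated ≈ -4, day 14 ≈ 3 → gap ≈ 7. Next-largest (RB1) is only ≈ 6.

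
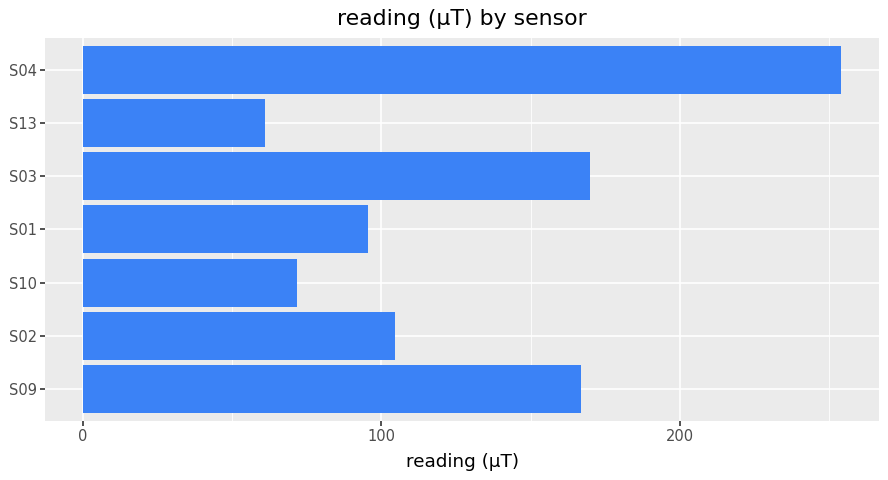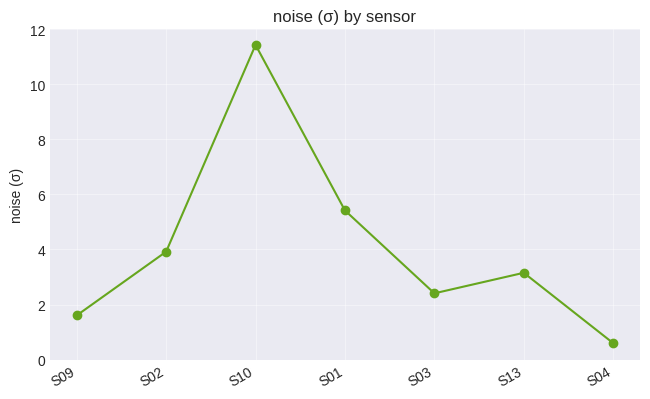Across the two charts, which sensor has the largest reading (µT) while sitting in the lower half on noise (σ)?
Chart 2 median noise (σ) ≈ 4; below-median sensors: S09, S03, S04. Among those, S04 has the highest reading (µT) (≈ 250).

S04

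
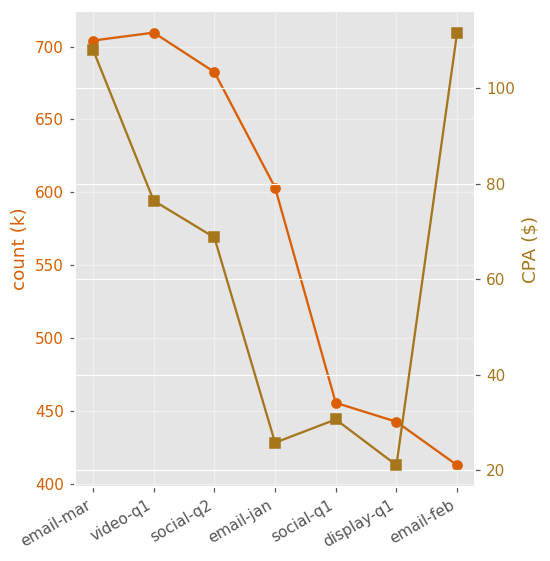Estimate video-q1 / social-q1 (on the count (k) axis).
video-q1 ≈ 700, social-q1 ≈ 450; 700/450 ≈ 1.56.

≈ 1.56×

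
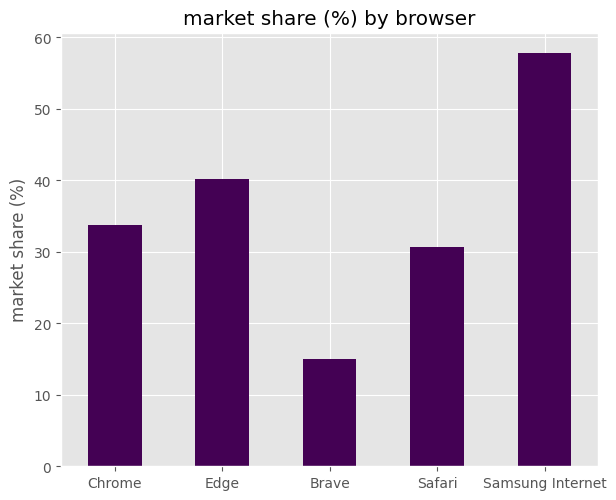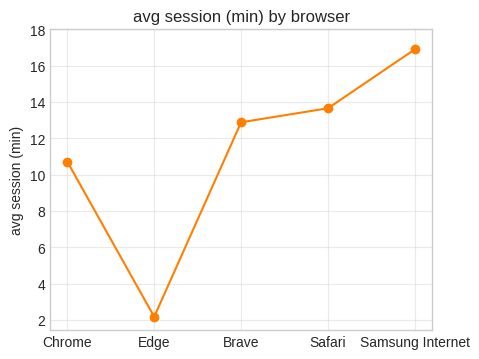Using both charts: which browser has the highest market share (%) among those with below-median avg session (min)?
Chart 2 median avg session (min) ≈ 12; below-median browsers: Chrome, Edge. Among those, Edge has the highest market share (%) (≈ 40).

Edge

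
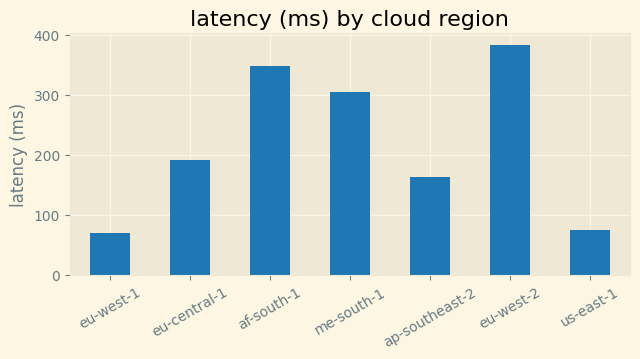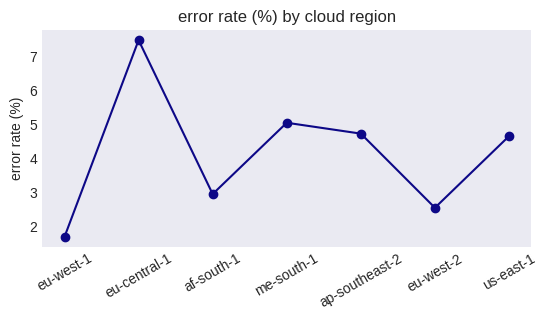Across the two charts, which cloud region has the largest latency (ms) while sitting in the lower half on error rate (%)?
eu-west-2

Chart 2 median error rate (%) ≈ 5; below-median cloud regions: eu-west-1, af-south-1, eu-west-2. Among those, eu-west-2 has the highest latency (ms) (≈ 400).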